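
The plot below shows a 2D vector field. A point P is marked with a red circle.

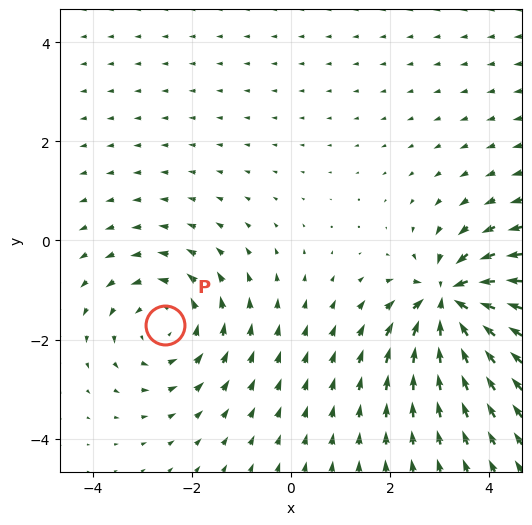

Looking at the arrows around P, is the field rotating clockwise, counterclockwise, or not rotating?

counterclockwise

Near P at (-2.5, -1.7) the arrows circulate counterclockwise. The curl (z-component) there is about +3; positive curl means counterclockwise rotation.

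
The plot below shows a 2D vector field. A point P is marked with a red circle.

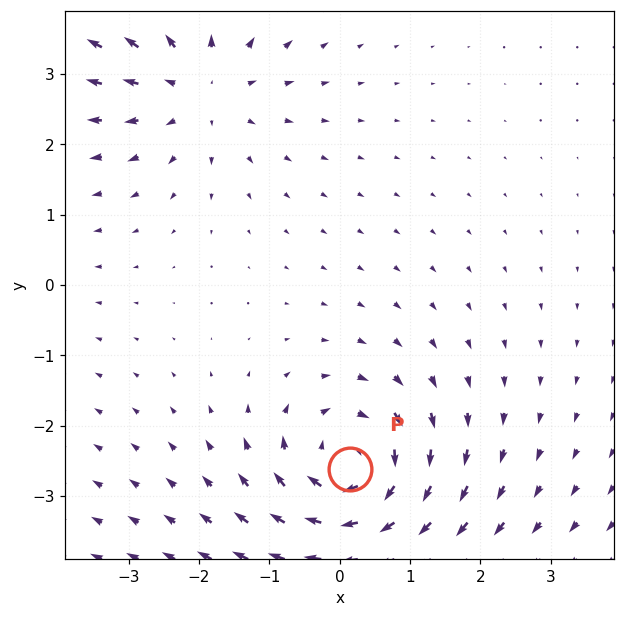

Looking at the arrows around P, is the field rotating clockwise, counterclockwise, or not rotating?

clockwise

Near P at (0.2, -2.6) the arrows circulate clockwise. The curl (z-component) there is about -5; negative curl means clockwise rotation.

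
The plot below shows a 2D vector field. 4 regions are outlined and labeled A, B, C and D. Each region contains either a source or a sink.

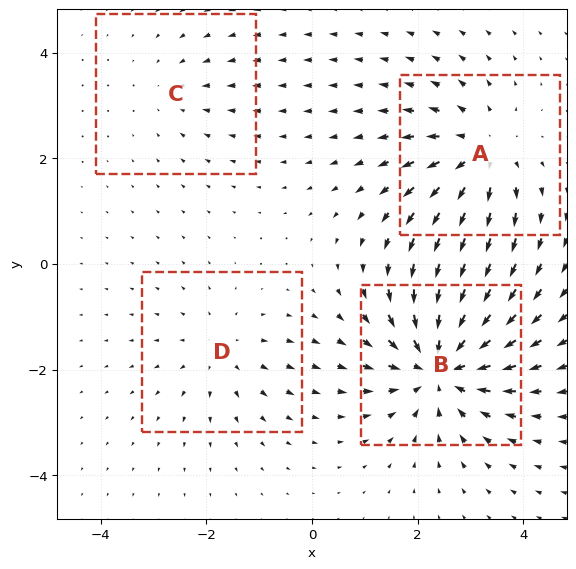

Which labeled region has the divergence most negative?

Divergence at each region's feature centre — A: about +5, B: about -7, C: about -2, D: about +3. Region B is most negative.

B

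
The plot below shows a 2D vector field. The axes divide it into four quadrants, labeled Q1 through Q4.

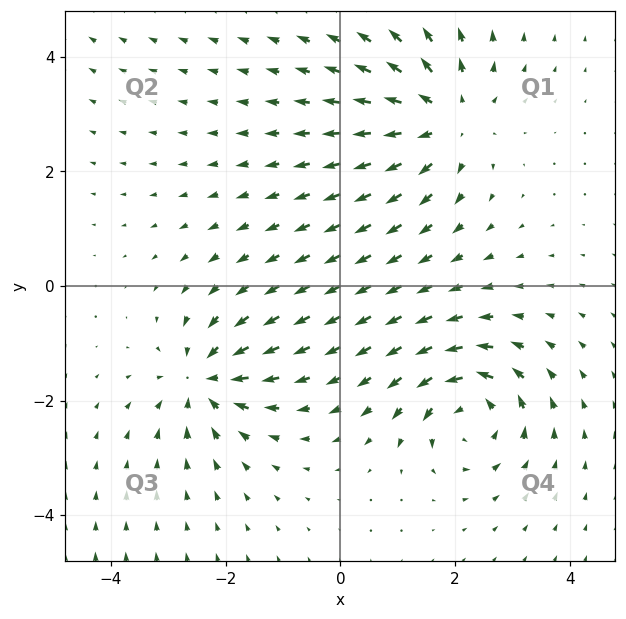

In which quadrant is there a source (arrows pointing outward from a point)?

The source sits at approximately (1.8, 2.9), which lies in quadrant Q1. The divergence there is about +4, positive as expected for a source.

Q1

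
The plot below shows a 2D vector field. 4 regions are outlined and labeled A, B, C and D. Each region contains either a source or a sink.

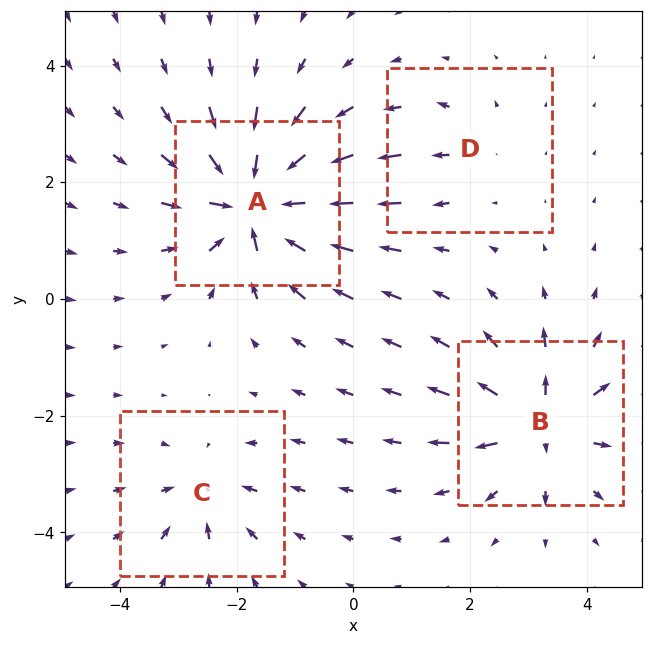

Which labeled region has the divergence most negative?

Divergence at each region's feature centre — A: about -9, B: about +7, C: about -4, D: about +3. Region A is most negative.

A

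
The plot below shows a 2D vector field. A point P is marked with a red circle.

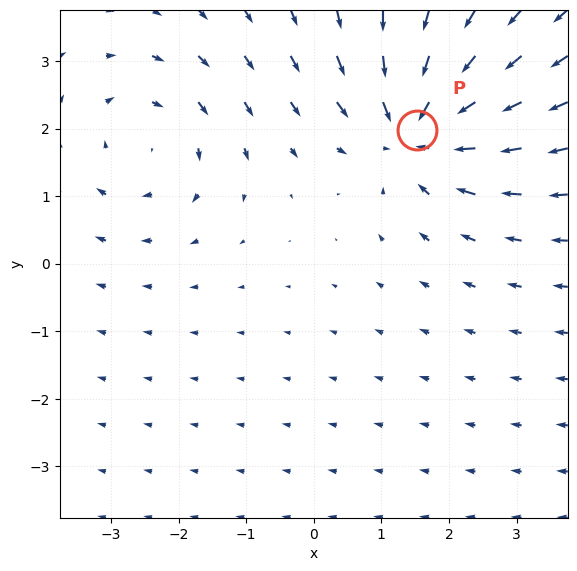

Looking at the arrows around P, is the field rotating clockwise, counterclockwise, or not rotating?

Near P at (1.5, 2.0) the arrows show no circulation. The curl there is ≈0.

not rotating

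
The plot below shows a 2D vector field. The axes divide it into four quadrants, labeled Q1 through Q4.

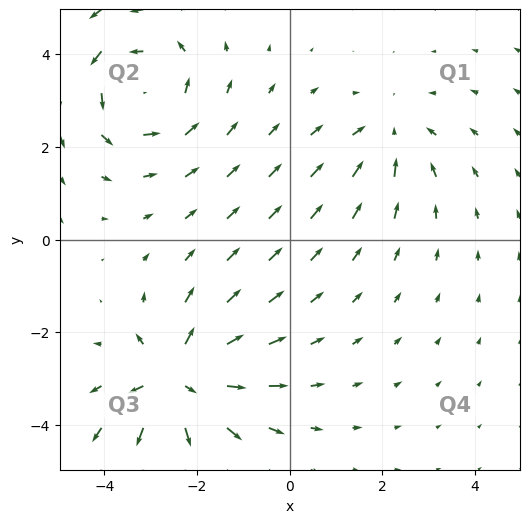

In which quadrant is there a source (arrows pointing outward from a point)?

The source sits at approximately (-2.4, -3.1), which lies in quadrant Q3. The divergence there is about +6, positive as expected for a source.

Q3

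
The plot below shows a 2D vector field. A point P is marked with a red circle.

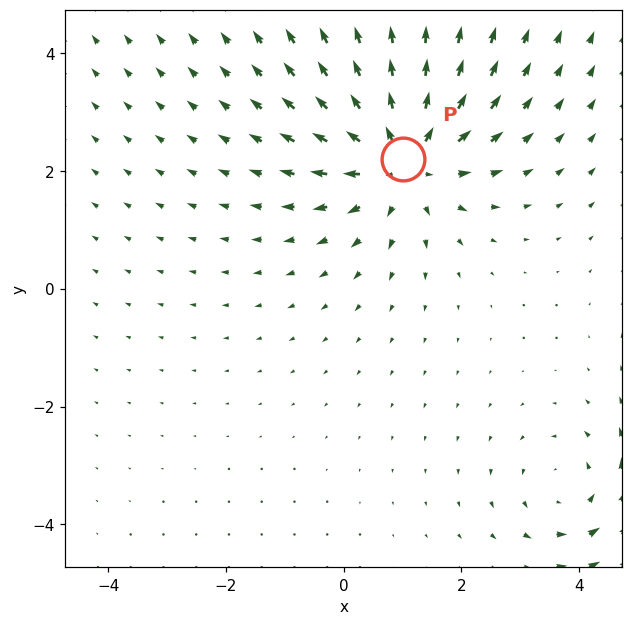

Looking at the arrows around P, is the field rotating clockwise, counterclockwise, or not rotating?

not rotating

Near P at (1.0, 2.2) the arrows show no circulation. The curl there is ≈0.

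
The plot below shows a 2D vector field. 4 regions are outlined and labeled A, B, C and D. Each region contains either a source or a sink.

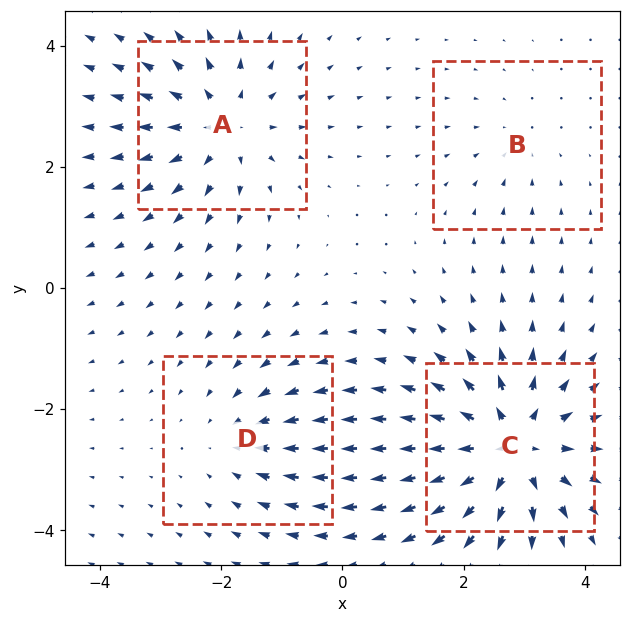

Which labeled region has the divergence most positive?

C

Divergence at each region's feature centre — A: about +5, B: about -2, C: about +7, D: about -3. Region C is most positive.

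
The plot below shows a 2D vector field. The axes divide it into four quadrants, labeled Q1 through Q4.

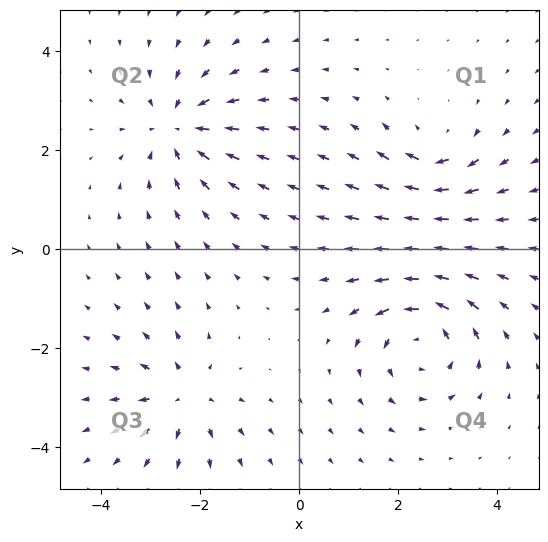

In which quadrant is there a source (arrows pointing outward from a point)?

The source sits at approximately (-2.3, -3.0), which lies in quadrant Q3. The divergence there is about +4, positive as expected for a source.

Q3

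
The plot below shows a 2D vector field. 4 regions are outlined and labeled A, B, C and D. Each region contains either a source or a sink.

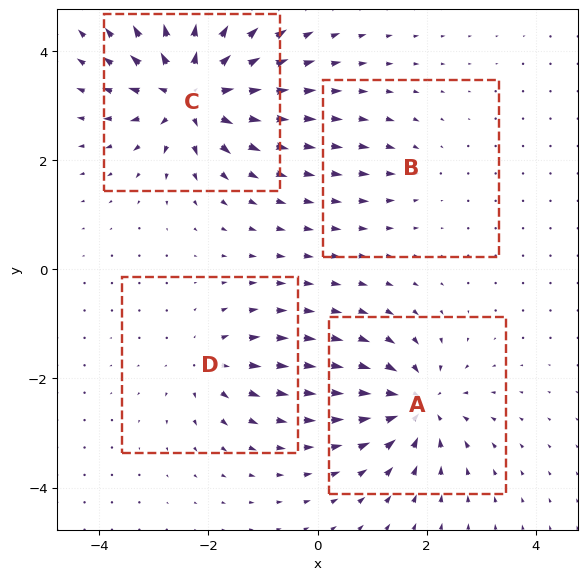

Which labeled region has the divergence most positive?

Divergence at each region's feature centre — A: about -7, B: about -2, C: about +9, D: about +4. Region C is most positive.

C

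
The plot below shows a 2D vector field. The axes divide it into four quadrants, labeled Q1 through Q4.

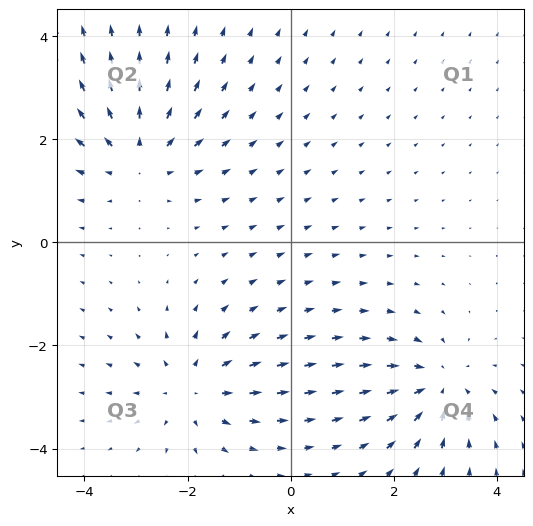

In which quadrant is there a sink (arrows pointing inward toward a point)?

The sink sits at approximately (2.8, -2.8), which lies in quadrant Q4. The divergence there is about -4, negative as expected for a sink.

Q4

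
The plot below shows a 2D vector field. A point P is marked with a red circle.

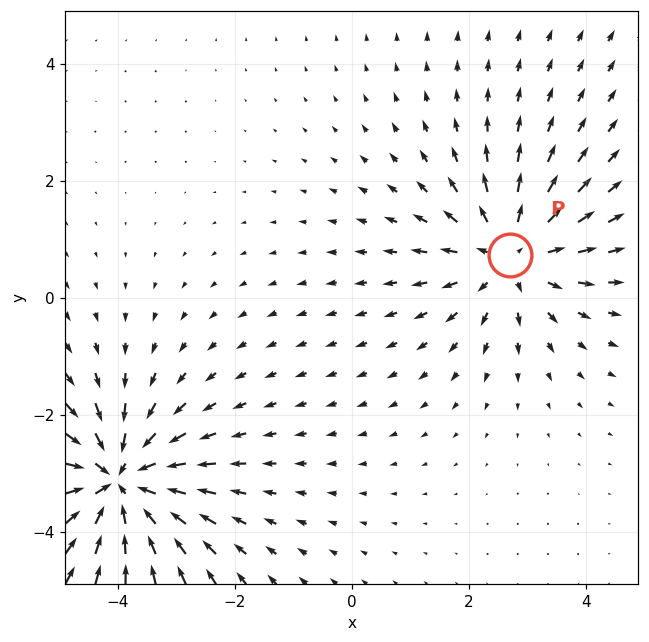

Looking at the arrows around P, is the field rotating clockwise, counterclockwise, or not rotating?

not rotating

Near P at (2.7, 0.7) the arrows show no circulation. The curl there is ≈0.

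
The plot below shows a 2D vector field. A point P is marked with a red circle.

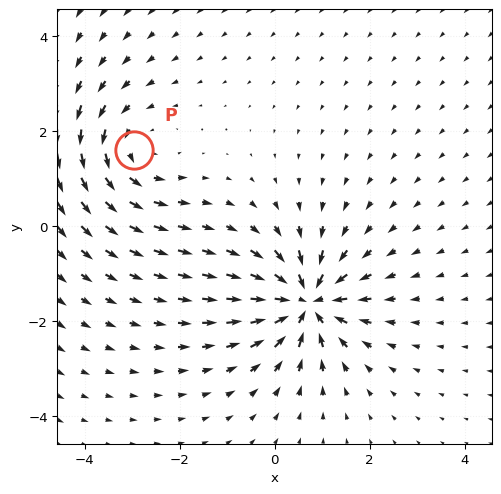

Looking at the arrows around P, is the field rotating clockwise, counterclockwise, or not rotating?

counterclockwise

Near P at (-3.0, 1.6) the arrows circulate counterclockwise. The curl (z-component) there is about +3; positive curl means counterclockwise rotation.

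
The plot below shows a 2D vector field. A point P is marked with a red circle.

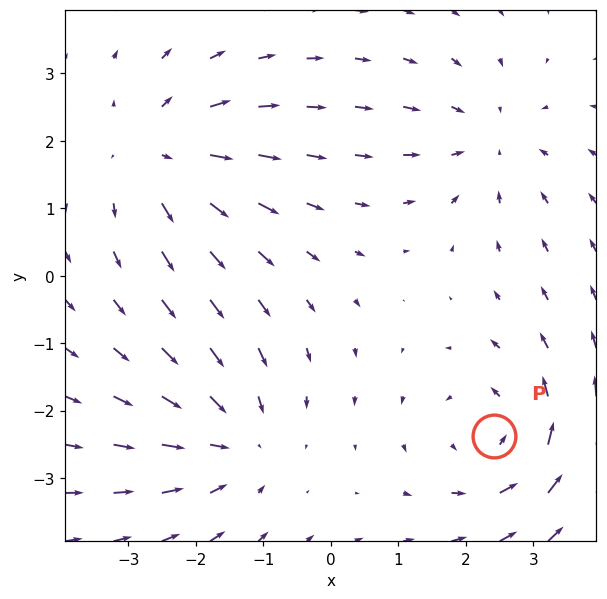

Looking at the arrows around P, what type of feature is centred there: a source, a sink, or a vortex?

At P (2.4, -2.4) the arrows circulate counterclockwise. Divergence ≈0, curl about +4 — near-zero divergence with nonzero curl is a vortex.

vortex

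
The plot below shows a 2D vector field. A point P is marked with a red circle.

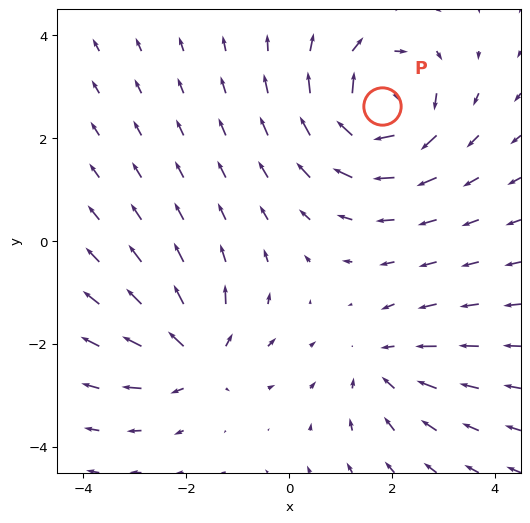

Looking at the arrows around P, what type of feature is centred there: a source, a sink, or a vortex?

vortex

At P (1.8, 2.6) the arrows circulate clockwise. Divergence ≈0, curl about -7 — near-zero divergence with nonzero curl is a vortex.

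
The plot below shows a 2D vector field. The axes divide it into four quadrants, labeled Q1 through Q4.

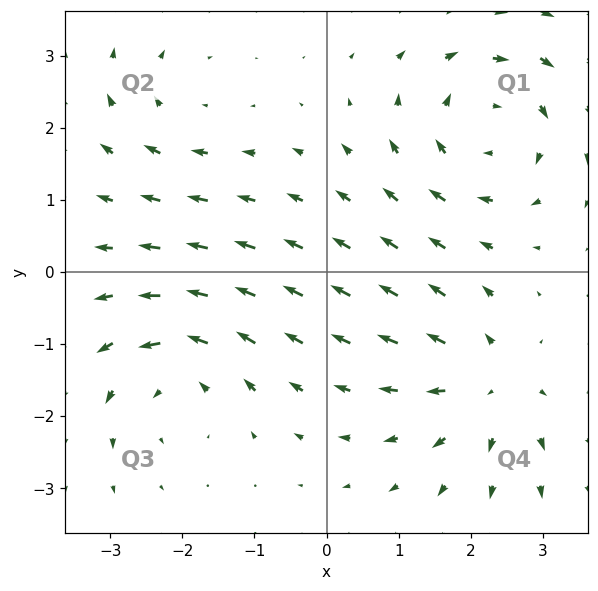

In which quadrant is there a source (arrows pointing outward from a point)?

The source sits at approximately (2.3, -1.5), which lies in quadrant Q4. The divergence there is about +4, positive as expected for a source.

Q4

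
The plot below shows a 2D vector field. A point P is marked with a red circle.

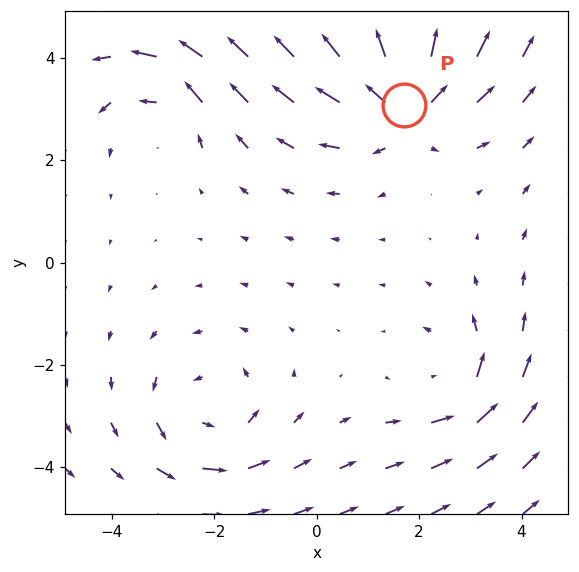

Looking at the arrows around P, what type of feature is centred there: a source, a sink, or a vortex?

source

At P (1.7, 3.1) the arrows spread outward. Divergence about +5, curl ≈0 — positive divergence with near-zero curl is a source.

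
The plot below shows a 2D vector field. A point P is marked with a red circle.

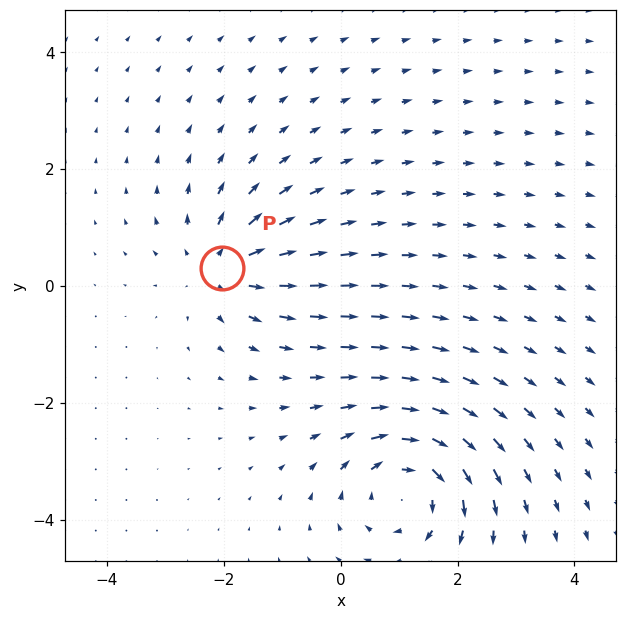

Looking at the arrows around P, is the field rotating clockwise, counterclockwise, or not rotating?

not rotating

Near P at (-2.0, 0.3) the arrows show no circulation. The curl there is ≈0.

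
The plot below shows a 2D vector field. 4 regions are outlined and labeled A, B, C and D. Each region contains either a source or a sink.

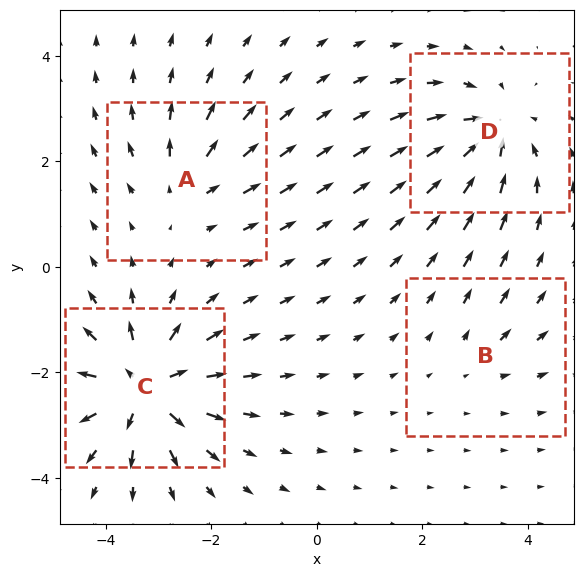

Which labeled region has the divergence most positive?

C

Divergence at each region's feature centre — A: about +4, B: about +2, C: about +9, D: about -6. Region C is most positive.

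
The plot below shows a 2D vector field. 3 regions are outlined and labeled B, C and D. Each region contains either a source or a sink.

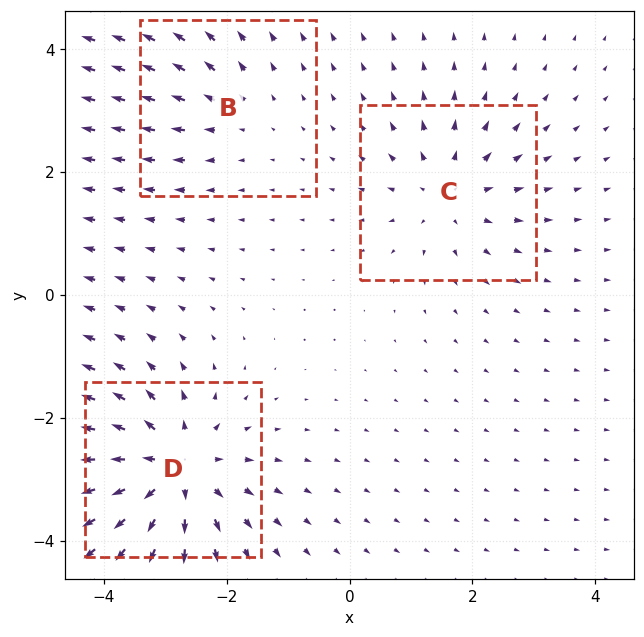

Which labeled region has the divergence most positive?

Divergence at each region's feature centre — B: about +2, C: about +4, D: about +6. Region D is most positive.

D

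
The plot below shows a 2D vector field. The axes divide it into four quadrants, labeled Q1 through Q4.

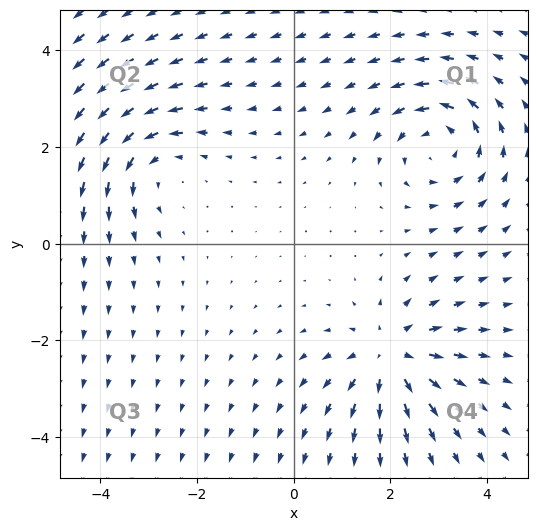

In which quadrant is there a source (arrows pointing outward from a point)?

Q4

The source sits at approximately (2.0, -2.3), which lies in quadrant Q4. The divergence there is about +4, positive as expected for a source.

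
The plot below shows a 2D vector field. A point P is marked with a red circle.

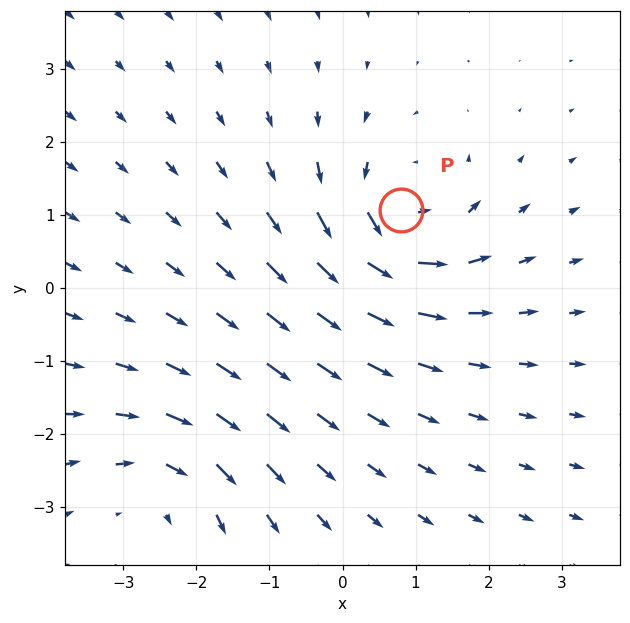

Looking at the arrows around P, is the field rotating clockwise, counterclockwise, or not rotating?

counterclockwise

Near P at (0.8, 1.1) the arrows circulate counterclockwise. The curl (z-component) there is about +5; positive curl means counterclockwise rotation.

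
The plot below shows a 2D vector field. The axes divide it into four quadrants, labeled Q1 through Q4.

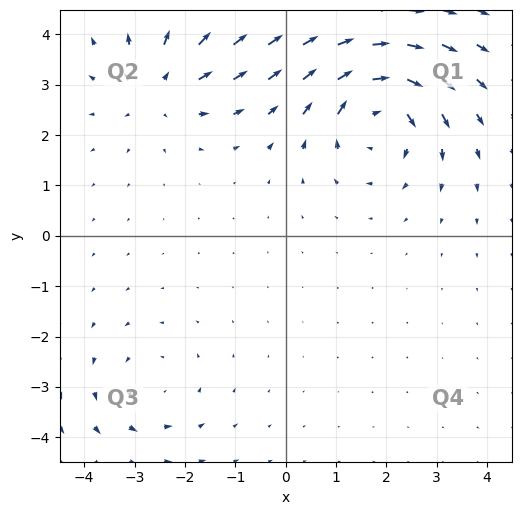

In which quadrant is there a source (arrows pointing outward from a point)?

Q2

The source sits at approximately (-2.5, 3.0), which lies in quadrant Q2. The divergence there is about +4, positive as expected for a source.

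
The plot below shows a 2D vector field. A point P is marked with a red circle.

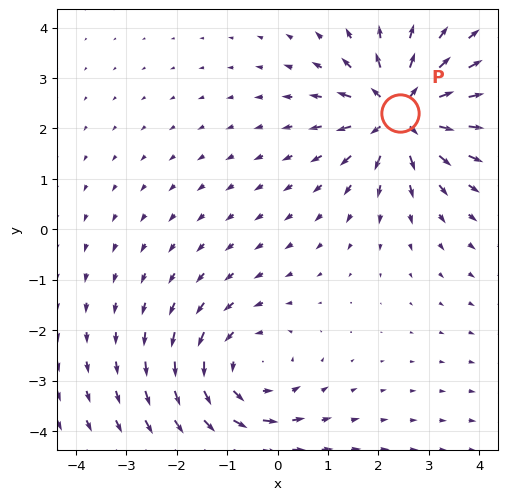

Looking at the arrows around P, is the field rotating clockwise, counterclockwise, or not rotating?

Near P at (2.4, 2.3) the arrows show no circulation. The curl there is ≈0.

not rotating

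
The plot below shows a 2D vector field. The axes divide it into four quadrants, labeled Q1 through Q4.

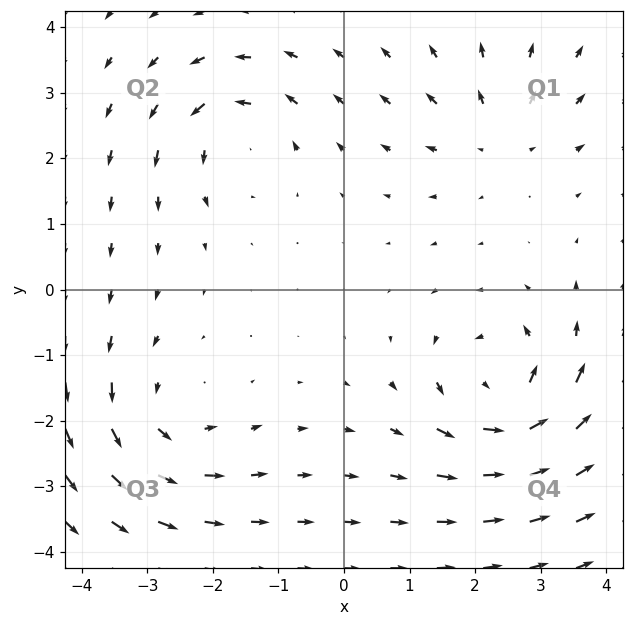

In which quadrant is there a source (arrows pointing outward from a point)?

The source sits at approximately (2.3, 2.4), which lies in quadrant Q1. The divergence there is about +3, positive as expected for a source.

Q1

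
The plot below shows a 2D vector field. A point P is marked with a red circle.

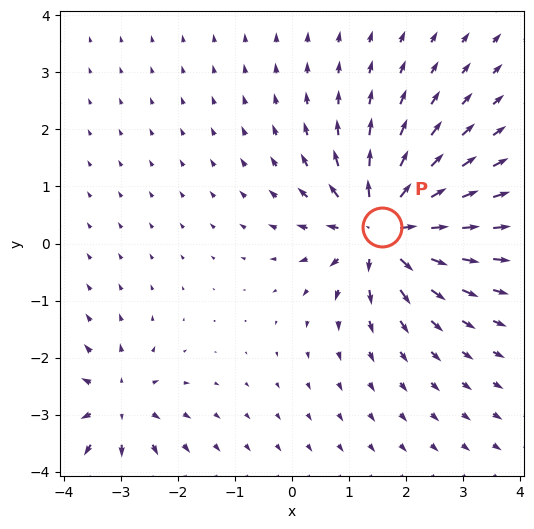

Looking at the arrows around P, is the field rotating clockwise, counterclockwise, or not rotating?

Near P at (1.6, 0.3) the arrows show no circulation. The curl there is ≈0.

not rotating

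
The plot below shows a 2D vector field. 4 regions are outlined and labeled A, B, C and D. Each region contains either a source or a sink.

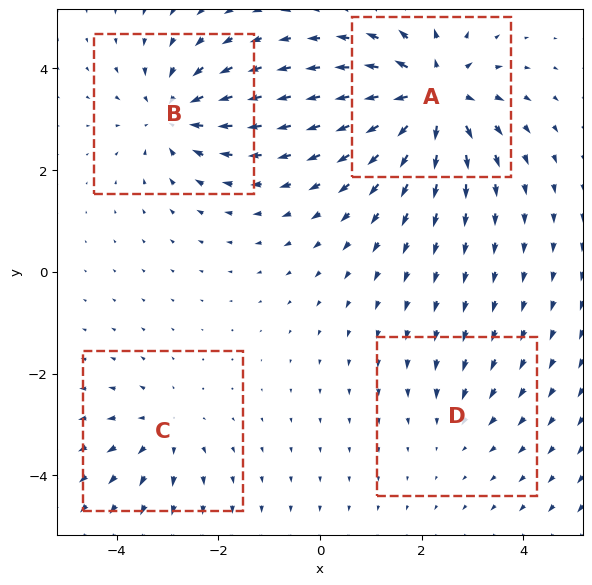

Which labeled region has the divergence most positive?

A

Divergence at each region's feature centre — A: about +7, B: about -5, C: about +3, D: about -2. Region A is most positive.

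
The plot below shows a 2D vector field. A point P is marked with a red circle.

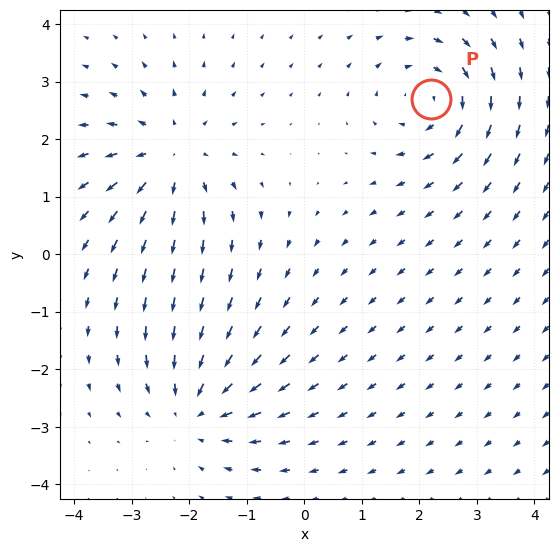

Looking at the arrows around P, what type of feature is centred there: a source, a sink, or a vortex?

At P (2.2, 2.7) the arrows circulate clockwise. Divergence ≈0, curl about -5 — near-zero divergence with nonzero curl is a vortex.

vortex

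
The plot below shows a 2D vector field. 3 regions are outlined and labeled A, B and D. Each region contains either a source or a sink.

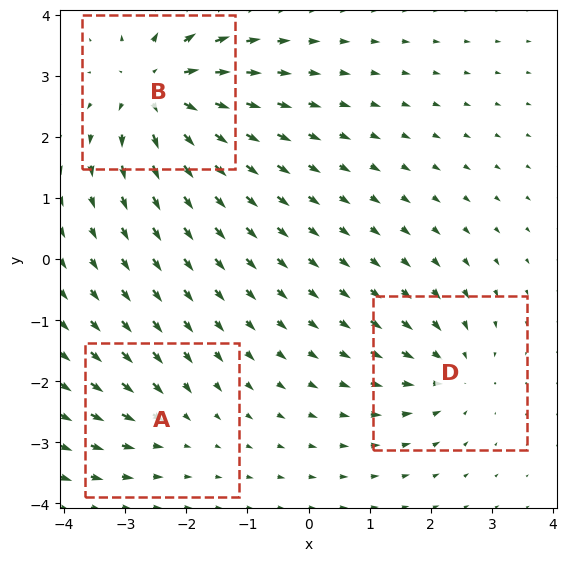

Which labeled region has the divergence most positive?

Divergence at each region's feature centre — A: about -2, B: about +6, D: about -4. Region B is most positive.

B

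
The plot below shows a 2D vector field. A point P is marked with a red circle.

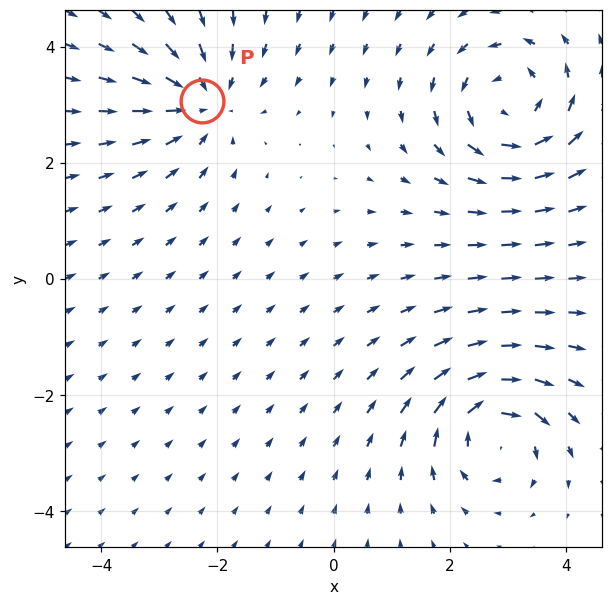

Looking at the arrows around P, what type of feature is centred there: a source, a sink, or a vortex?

At P (-2.3, 3.1) the arrows converge inward. Divergence about -4, curl ≈0 — negative divergence with near-zero curl is a sink.

sink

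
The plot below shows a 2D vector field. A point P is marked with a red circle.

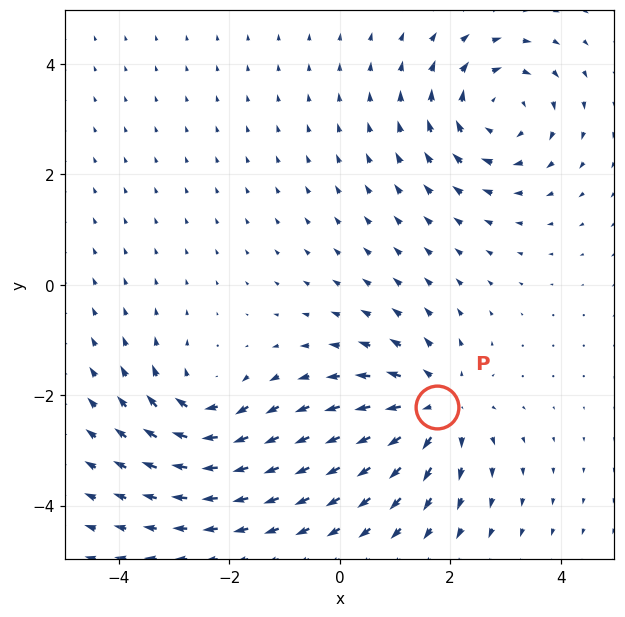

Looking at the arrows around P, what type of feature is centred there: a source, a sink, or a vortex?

At P (1.8, -2.2) the arrows spread outward. Divergence about +4, curl ≈0 — positive divergence with near-zero curl is a source.

source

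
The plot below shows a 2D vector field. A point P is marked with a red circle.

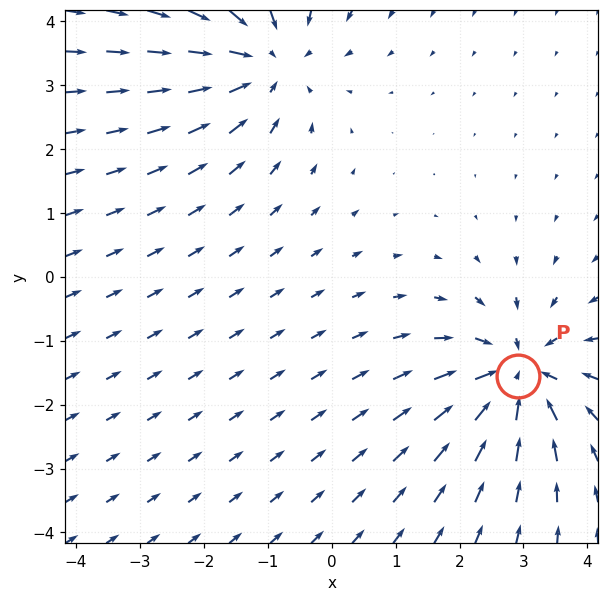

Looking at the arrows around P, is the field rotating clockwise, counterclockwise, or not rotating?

not rotating

Near P at (2.9, -1.6) the arrows show no circulation. The curl there is ≈0.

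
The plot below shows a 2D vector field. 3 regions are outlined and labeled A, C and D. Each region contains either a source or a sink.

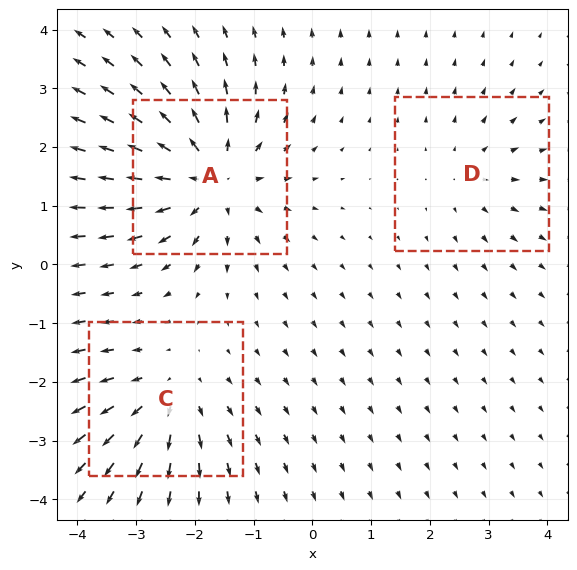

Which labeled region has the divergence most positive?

Divergence at each region's feature centre — A: about +5, C: about +3, D: about +2. Region A is most positive.

A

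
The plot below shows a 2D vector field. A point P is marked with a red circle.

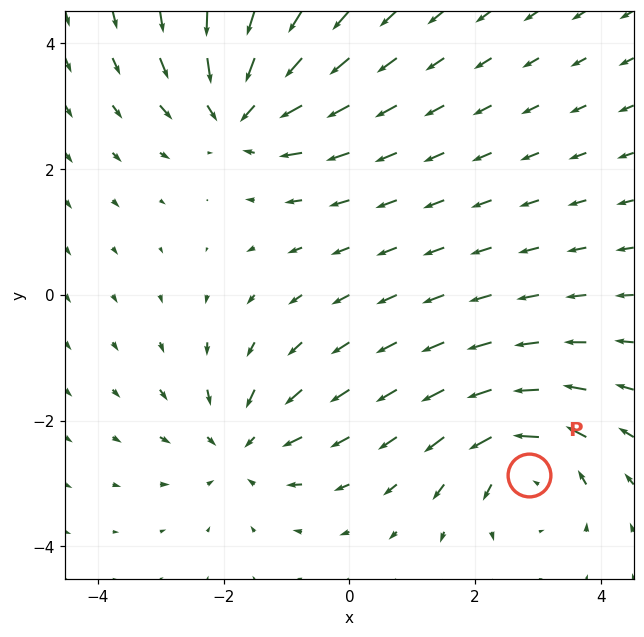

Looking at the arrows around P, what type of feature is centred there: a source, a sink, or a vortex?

At P (2.8, -2.9) the arrows circulate counterclockwise. Divergence ≈0, curl about +5 — near-zero divergence with nonzero curl is a vortex.

vortex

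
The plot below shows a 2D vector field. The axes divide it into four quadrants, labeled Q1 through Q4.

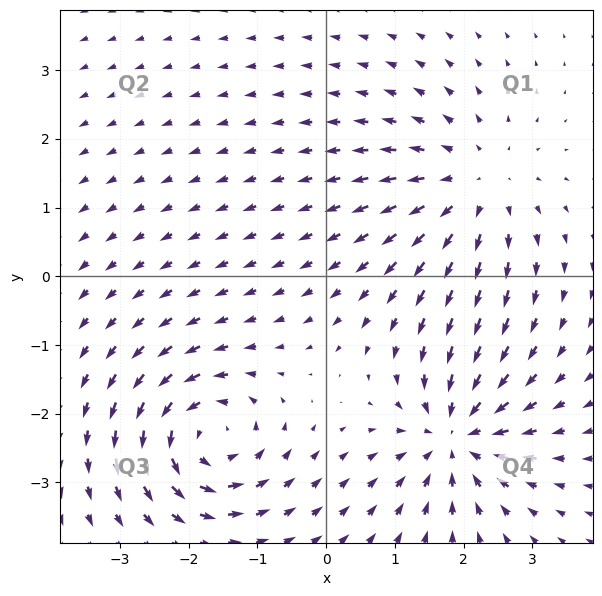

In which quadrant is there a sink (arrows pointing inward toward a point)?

Q4

The sink sits at approximately (1.9, -2.3), which lies in quadrant Q4. The divergence there is about -5, negative as expected for a sink.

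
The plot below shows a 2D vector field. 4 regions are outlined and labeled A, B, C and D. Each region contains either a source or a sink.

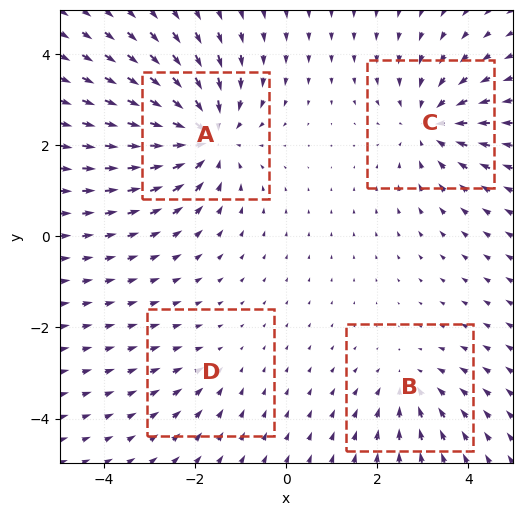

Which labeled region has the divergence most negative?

A

Divergence at each region's feature centre — A: about -6, B: about -3, C: about -5, D: about -2. Region A is most negative.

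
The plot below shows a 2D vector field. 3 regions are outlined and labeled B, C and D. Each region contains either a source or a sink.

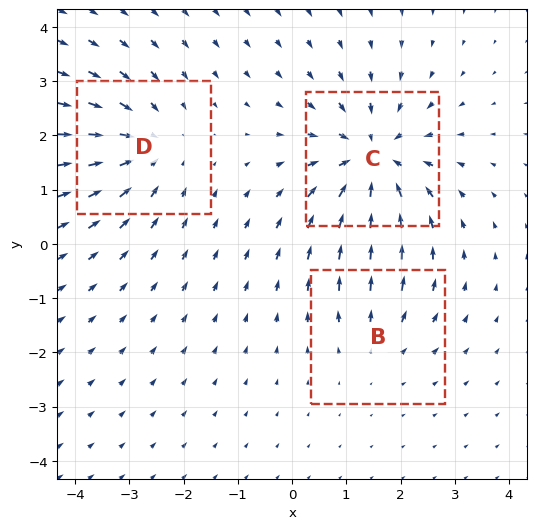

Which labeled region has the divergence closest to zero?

B

Divergence at each region's feature centre — B: about +2, C: about -5, D: about -3. Region B is closest to zero.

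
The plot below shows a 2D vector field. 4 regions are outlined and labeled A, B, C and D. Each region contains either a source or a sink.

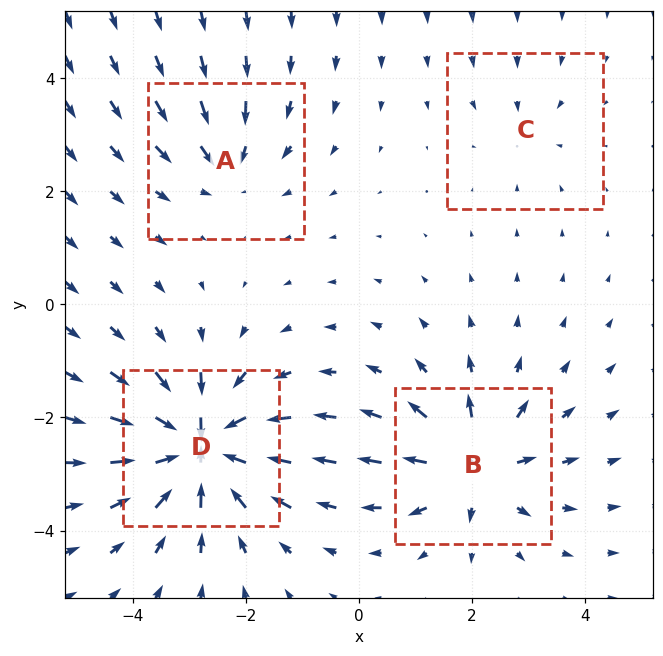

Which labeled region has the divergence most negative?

Divergence at each region's feature centre — A: about -4, B: about +6, C: about -2, D: about -9. Region D is most negative.

D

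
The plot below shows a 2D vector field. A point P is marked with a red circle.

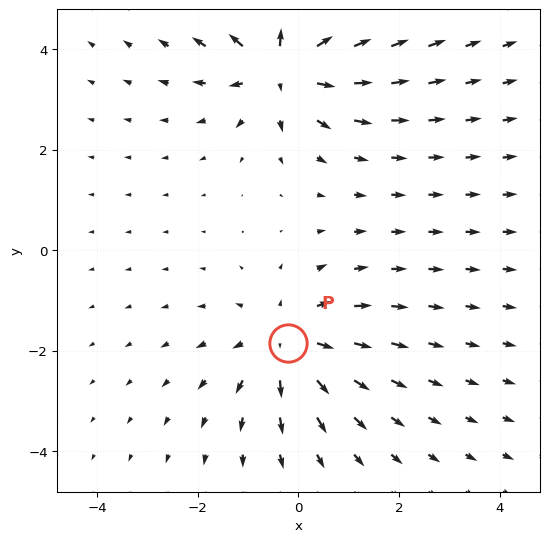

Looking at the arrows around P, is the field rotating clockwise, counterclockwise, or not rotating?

Near P at (-0.2, -1.8) the arrows show no circulation. The curl there is ≈0.

not rotating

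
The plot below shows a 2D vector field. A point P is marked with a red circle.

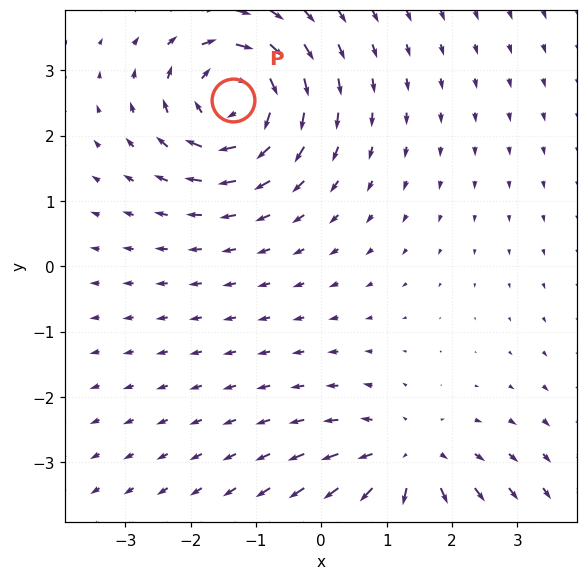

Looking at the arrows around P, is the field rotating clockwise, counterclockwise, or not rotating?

Near P at (-1.4, 2.5) the arrows circulate clockwise. The curl (z-component) there is about -7; negative curl means clockwise rotation.

clockwise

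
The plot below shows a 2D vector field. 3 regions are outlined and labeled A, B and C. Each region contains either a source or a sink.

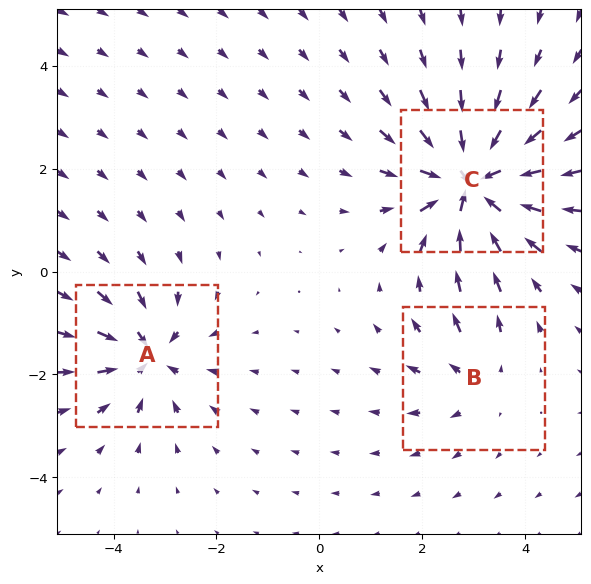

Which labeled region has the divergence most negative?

C

Divergence at each region's feature centre — A: about -4, B: about +2, C: about -7. Region C is most negative.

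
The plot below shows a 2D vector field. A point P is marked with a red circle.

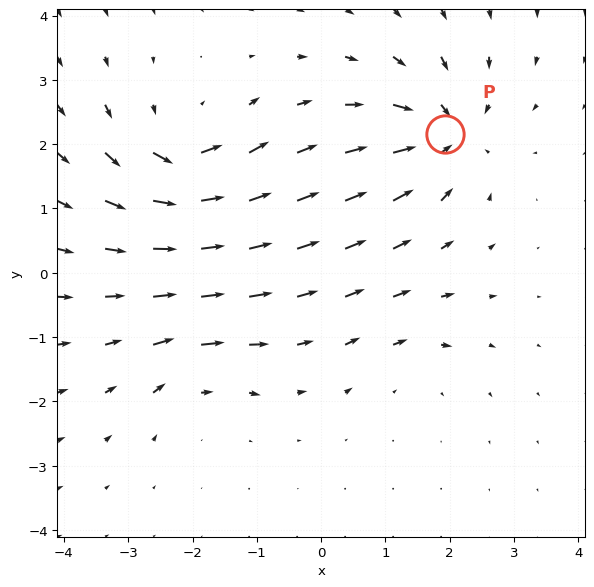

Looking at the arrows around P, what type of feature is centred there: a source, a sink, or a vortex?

At P (1.9, 2.2) the arrows converge inward. Divergence about -6, curl ≈0 — negative divergence with near-zero curl is a sink.

sink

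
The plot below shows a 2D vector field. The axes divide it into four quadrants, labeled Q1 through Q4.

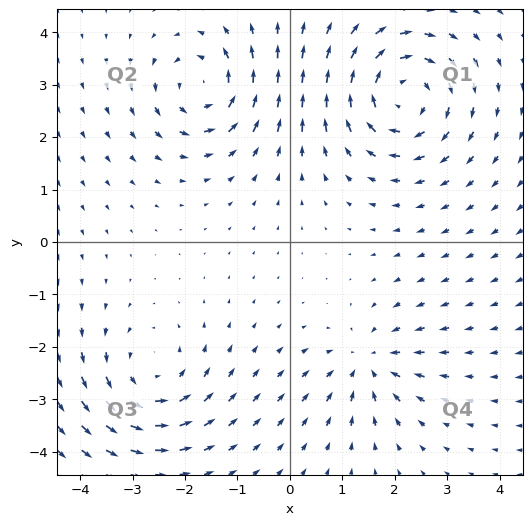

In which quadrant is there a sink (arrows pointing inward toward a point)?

The sink sits at approximately (1.5, -2.3), which lies in quadrant Q4. The divergence there is about -4, negative as expected for a sink.

Q4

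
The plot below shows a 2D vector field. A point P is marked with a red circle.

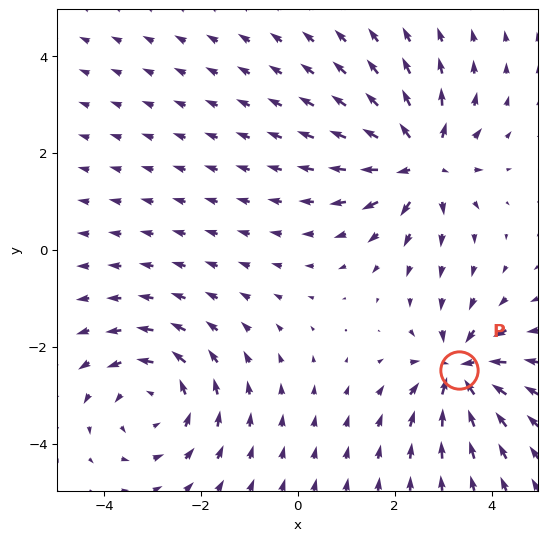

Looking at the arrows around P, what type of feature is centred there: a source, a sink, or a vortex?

sink

At P (3.3, -2.5) the arrows converge inward. Divergence about -6, curl ≈0 — negative divergence with near-zero curl is a sink.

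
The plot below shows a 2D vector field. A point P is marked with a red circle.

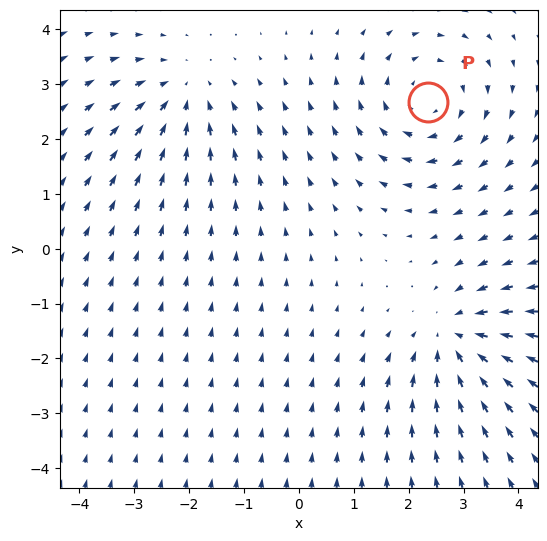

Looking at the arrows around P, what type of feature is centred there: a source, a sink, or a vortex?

At P (2.4, 2.7) the arrows circulate clockwise. Divergence ≈0, curl about -4 — near-zero divergence with nonzero curl is a vortex.

vortex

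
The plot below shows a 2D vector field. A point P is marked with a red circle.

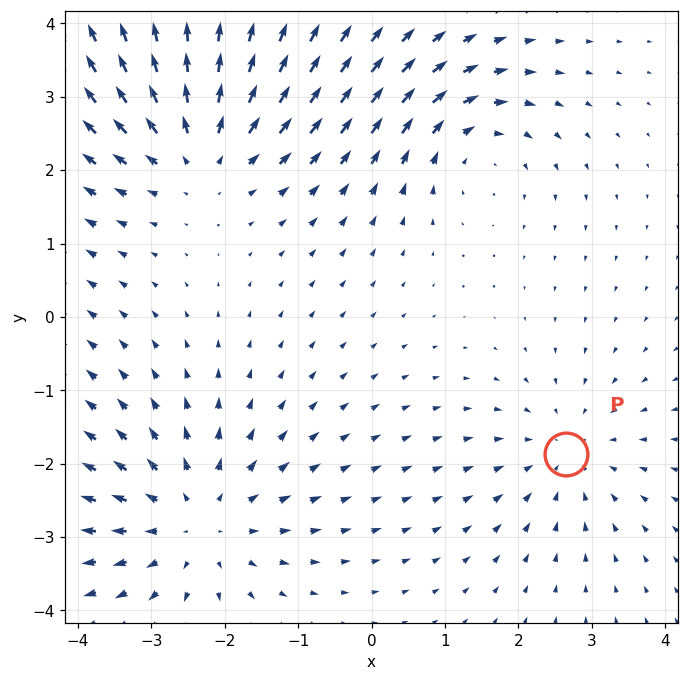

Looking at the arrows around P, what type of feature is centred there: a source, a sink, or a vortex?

sink

At P (2.7, -1.9) the arrows converge inward. Divergence about -3, curl ≈0 — negative divergence with near-zero curl is a sink.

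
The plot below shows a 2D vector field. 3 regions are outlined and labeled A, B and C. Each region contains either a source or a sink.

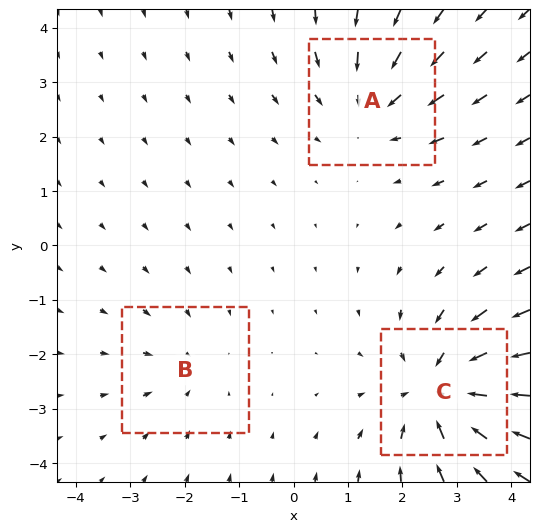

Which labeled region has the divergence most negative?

Divergence at each region's feature centre — A: about -3, B: about -2, C: about -4. Region C is most negative.

C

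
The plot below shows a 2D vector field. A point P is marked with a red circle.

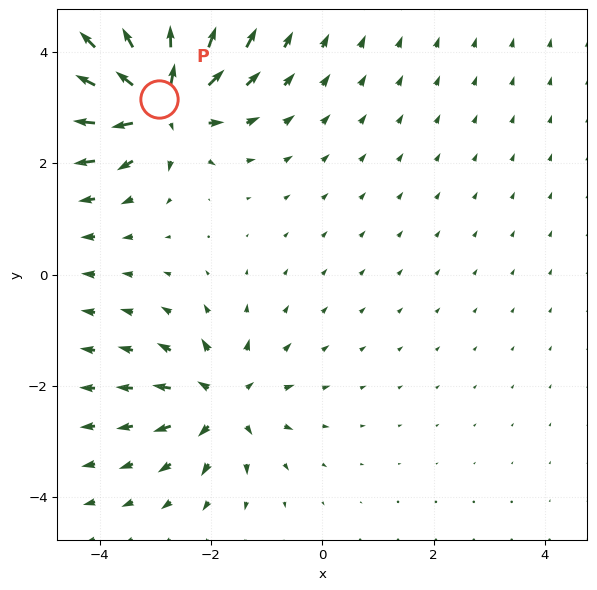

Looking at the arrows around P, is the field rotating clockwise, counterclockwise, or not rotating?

Near P at (-2.9, 3.2) the arrows show no circulation. The curl there is ≈0.

not rotating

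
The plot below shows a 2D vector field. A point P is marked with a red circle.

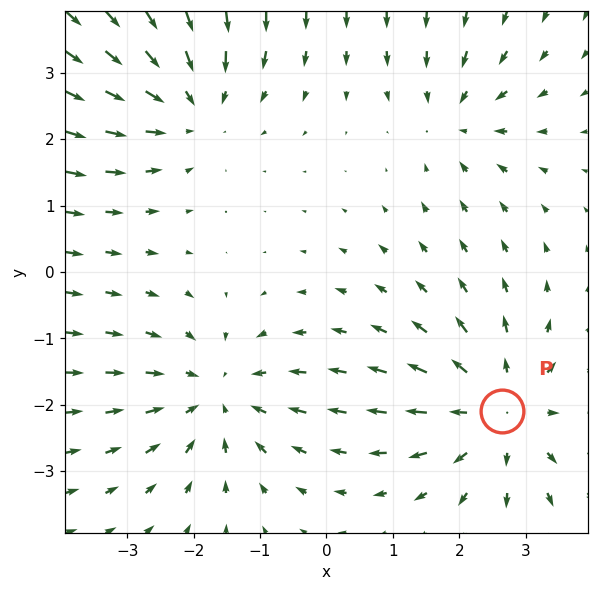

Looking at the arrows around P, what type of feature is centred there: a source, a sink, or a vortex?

source

At P (2.6, -2.1) the arrows spread outward. Divergence about +4, curl ≈0 — positive divergence with near-zero curl is a source.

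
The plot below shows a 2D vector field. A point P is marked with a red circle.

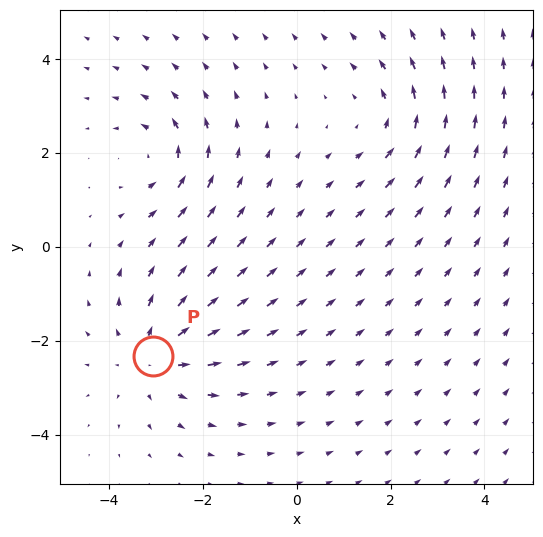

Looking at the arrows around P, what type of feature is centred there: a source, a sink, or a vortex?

At P (-3.1, -2.3) the arrows spread outward. Divergence about +4, curl ≈0 — positive divergence with near-zero curl is a source.

source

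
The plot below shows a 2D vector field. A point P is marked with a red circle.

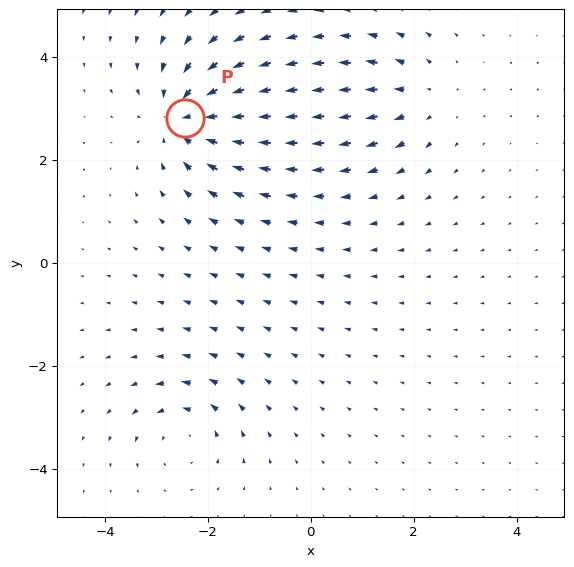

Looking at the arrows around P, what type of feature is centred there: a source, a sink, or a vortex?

sink

At P (-2.4, 2.8) the arrows converge inward. Divergence about -6, curl ≈0 — negative divergence with near-zero curl is a sink.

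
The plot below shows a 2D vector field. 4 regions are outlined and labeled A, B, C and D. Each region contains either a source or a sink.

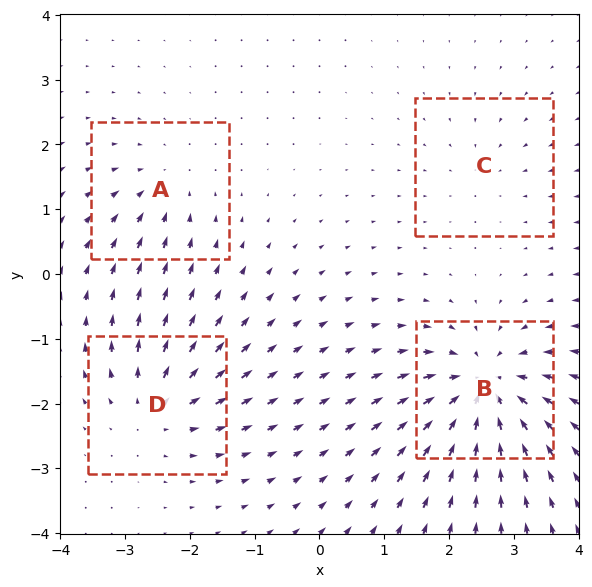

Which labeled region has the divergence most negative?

B

Divergence at each region's feature centre — A: about -4, B: about -9, C: about -3, D: about +6. Region B is most negative.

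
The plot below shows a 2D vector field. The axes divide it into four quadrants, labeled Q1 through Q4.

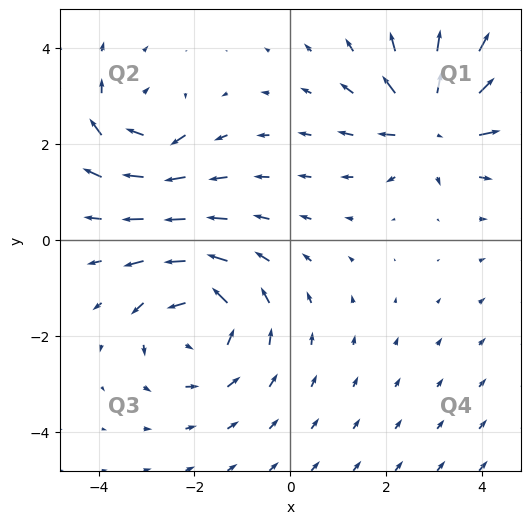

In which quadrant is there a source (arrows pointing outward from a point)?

Q1

The source sits at approximately (3.0, 2.4), which lies in quadrant Q1. The divergence there is about +5, positive as expected for a source.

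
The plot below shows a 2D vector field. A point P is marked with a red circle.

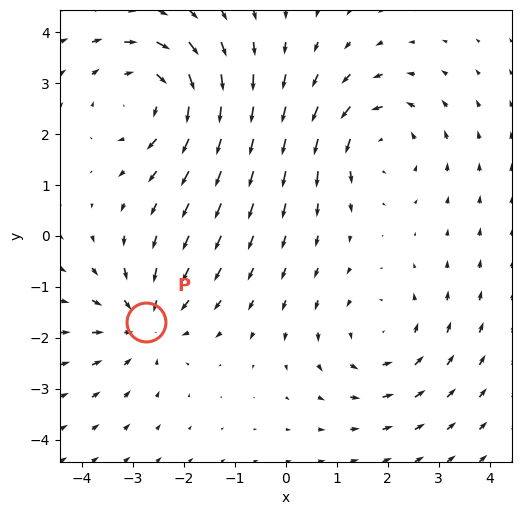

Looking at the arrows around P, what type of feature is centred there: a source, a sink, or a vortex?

sink

At P (-2.7, -1.7) the arrows converge inward. Divergence about -4, curl ≈0 — negative divergence with near-zero curl is a sink.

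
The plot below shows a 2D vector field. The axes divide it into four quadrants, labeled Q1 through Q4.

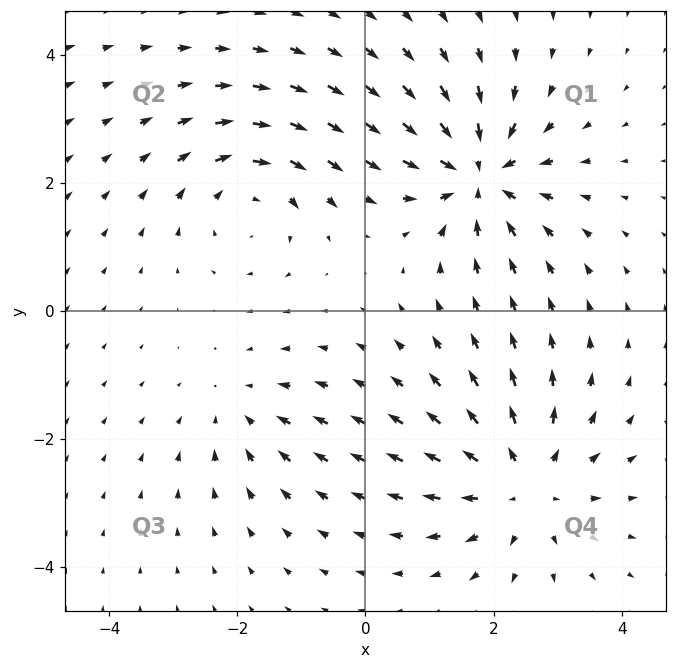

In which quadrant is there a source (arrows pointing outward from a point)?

Q4

The source sits at approximately (2.5, -2.7), which lies in quadrant Q4. The divergence there is about +4, positive as expected for a source.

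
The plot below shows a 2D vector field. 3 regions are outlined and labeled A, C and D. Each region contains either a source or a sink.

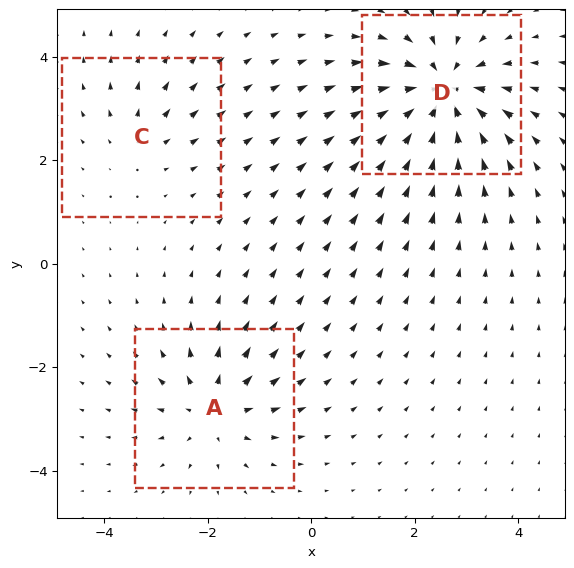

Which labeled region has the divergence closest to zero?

C

Divergence at each region's feature centre — A: about +4, C: about +2, D: about -6. Region C is closest to zero.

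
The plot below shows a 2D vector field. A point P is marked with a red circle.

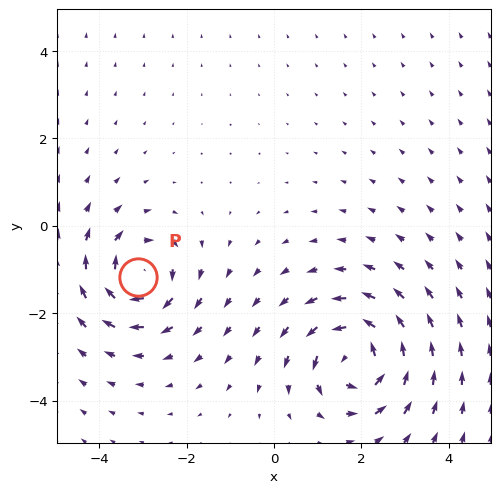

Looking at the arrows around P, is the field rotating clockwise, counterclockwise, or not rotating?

clockwise

Near P at (-3.1, -1.2) the arrows circulate clockwise. The curl (z-component) there is about -4; negative curl means clockwise rotation.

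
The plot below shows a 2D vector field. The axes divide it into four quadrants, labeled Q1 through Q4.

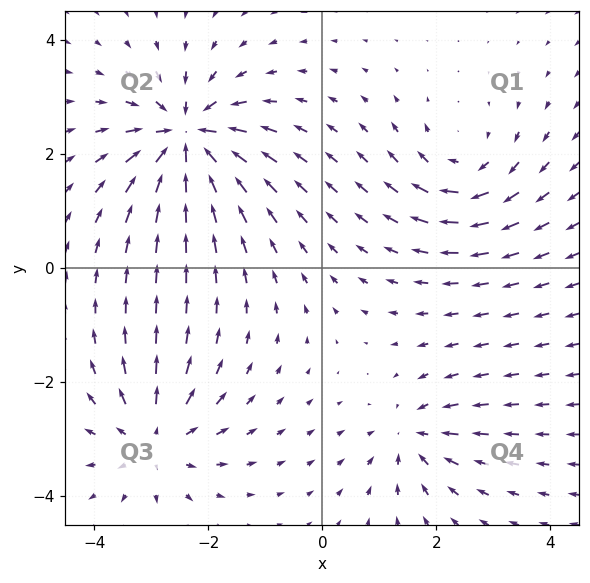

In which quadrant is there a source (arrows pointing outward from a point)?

Q3

The source sits at approximately (-3.0, -3.0), which lies in quadrant Q3. The divergence there is about +4, positive as expected for a source.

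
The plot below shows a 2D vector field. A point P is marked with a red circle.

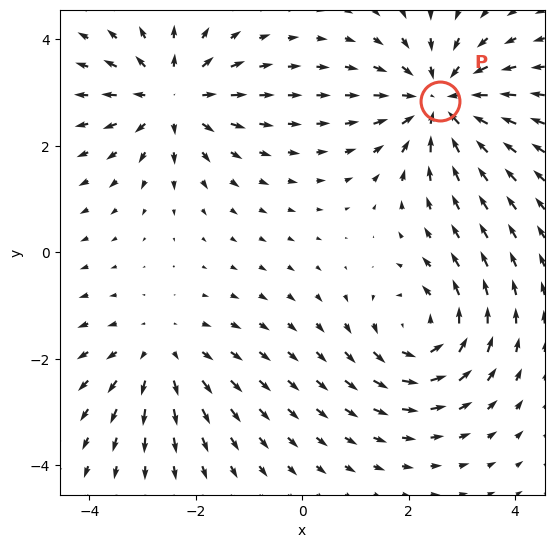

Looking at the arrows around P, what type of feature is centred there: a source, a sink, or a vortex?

At P (2.6, 2.8) the arrows converge inward. Divergence about -5, curl ≈0 — negative divergence with near-zero curl is a sink.

sink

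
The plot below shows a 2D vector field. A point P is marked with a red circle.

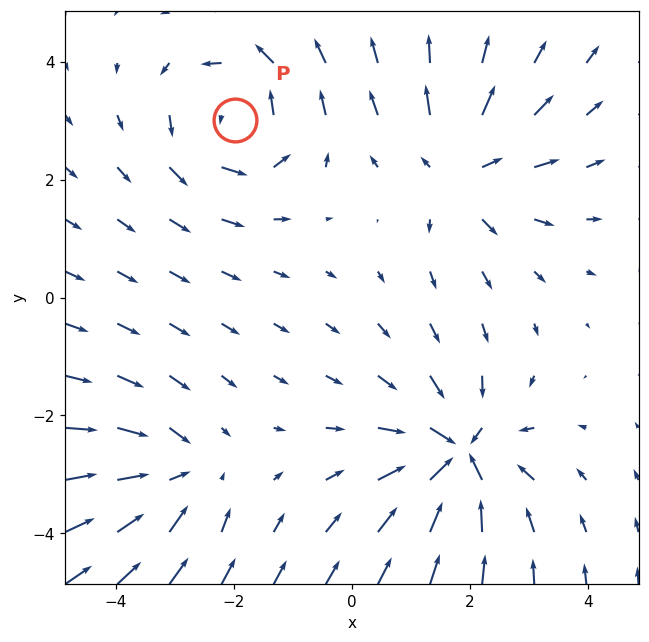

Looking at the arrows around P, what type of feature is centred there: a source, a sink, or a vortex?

vortex

At P (-2.0, 3.0) the arrows circulate counterclockwise. Divergence ≈0, curl about +4 — near-zero divergence with nonzero curl is a vortex.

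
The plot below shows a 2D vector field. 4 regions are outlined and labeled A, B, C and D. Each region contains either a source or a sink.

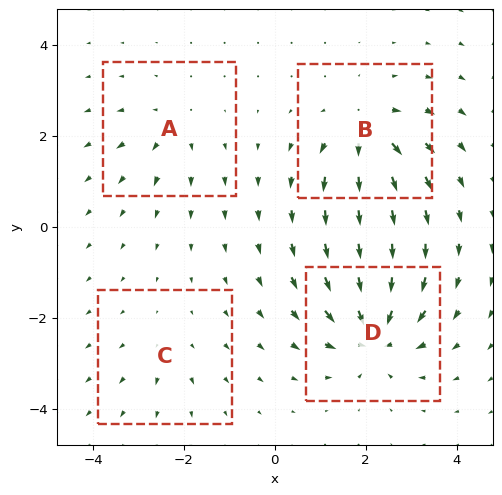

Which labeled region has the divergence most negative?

Divergence at each region's feature centre — A: about +4, B: about +7, C: about +3, D: about -8. Region D is most negative.

D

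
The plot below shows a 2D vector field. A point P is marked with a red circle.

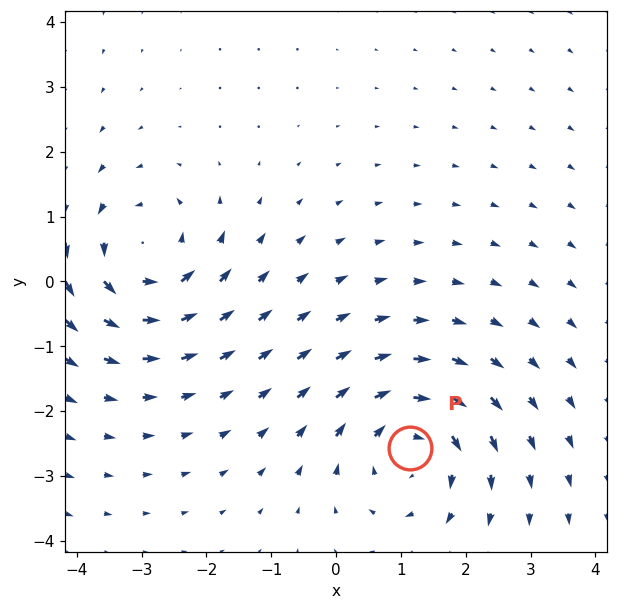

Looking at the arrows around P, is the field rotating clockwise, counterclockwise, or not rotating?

Near P at (1.1, -2.6) the arrows circulate clockwise. The curl (z-component) there is about -3; negative curl means clockwise rotation.

clockwise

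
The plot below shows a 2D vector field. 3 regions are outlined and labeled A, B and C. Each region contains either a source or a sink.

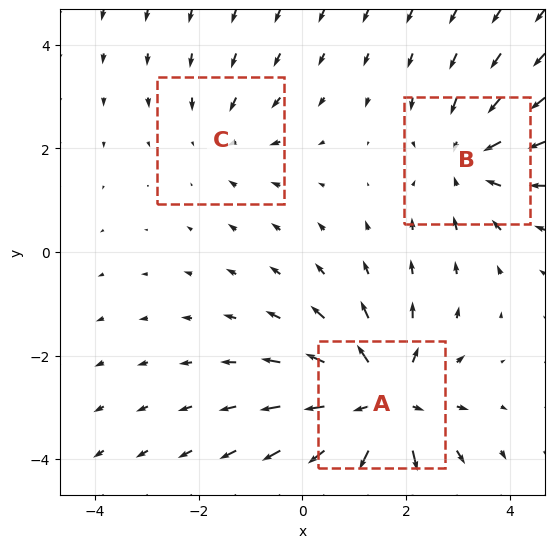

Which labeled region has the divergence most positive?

Divergence at each region's feature centre — A: about +4, B: about -3, C: about -2. Region A is most positive.

A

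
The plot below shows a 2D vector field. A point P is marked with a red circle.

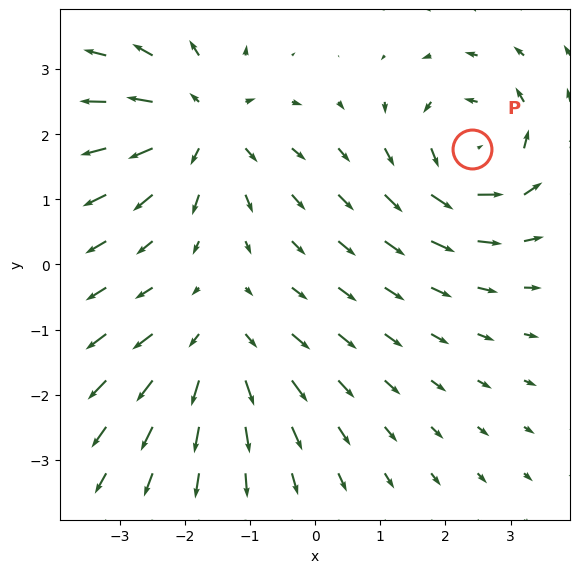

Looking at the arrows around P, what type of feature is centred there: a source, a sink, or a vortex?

vortex

At P (2.4, 1.8) the arrows circulate counterclockwise. Divergence ≈0, curl about +5 — near-zero divergence with nonzero curl is a vortex.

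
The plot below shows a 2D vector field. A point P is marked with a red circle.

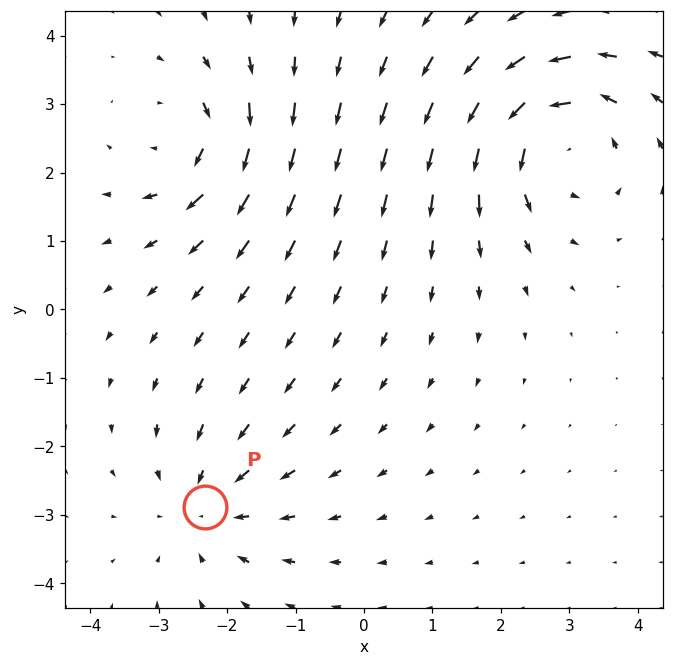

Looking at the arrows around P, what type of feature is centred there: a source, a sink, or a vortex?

sink

At P (-2.3, -2.9) the arrows converge inward. Divergence about -3, curl ≈0 — negative divergence with near-zero curl is a sink.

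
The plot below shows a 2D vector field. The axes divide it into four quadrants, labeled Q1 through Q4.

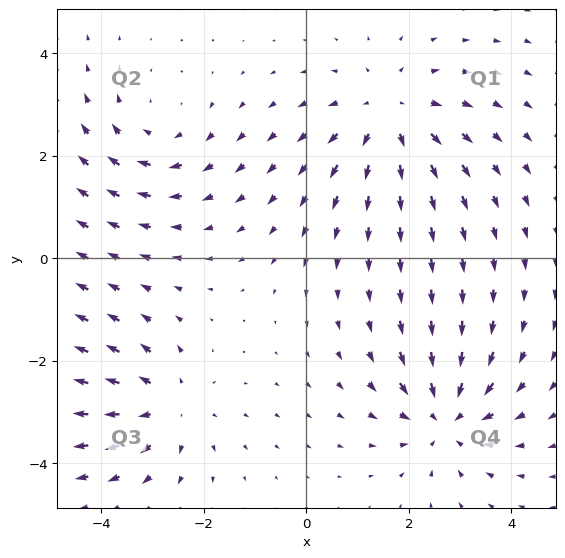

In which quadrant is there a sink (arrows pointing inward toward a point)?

Q4

The sink sits at approximately (2.7, -3.1), which lies in quadrant Q4. The divergence there is about -5, negative as expected for a sink.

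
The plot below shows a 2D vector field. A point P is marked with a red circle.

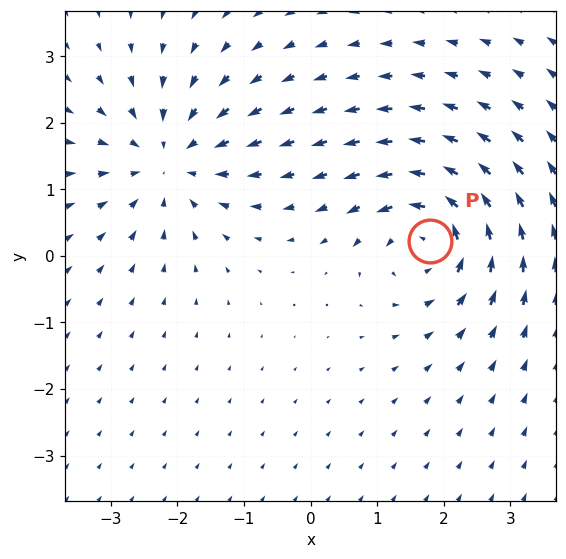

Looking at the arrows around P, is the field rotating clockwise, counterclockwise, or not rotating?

Near P at (1.8, 0.2) the arrows circulate counterclockwise. The curl (z-component) there is about +4; positive curl means counterclockwise rotation.

counterclockwise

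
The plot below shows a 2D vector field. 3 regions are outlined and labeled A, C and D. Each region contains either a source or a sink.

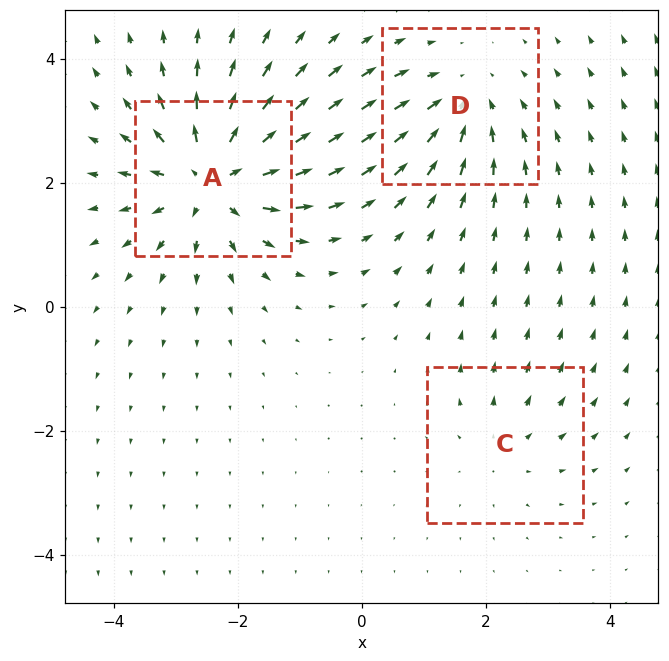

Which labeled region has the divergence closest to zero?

C

Divergence at each region's feature centre — A: about +6, C: about +2, D: about -3. Region C is closest to zero.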